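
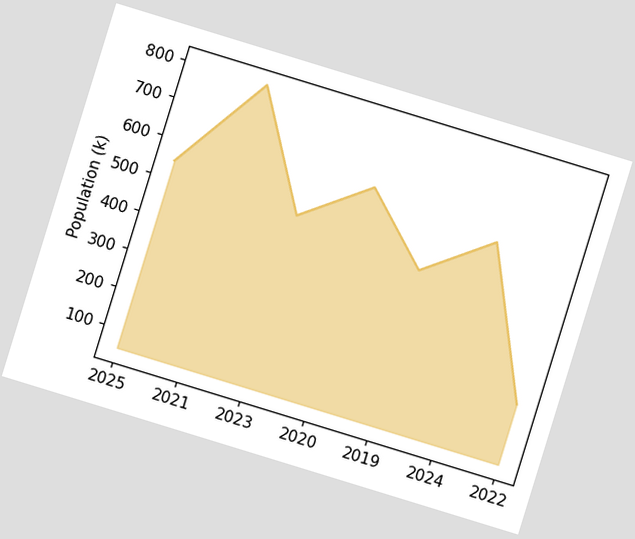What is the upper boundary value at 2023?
504k

The chart is tilted about 17° clockwise. At 2023 the upper boundary is at 504k.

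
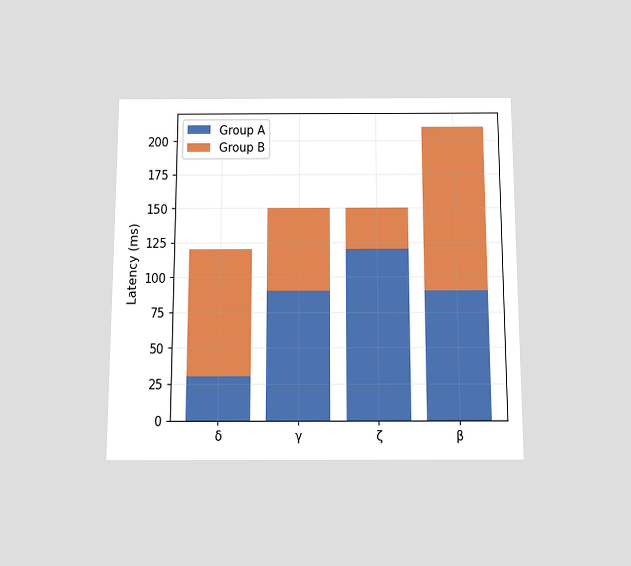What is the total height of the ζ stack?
The chart is viewed slightly from below. The ζ stack's top reaches 150ms on the y-axis.

150ms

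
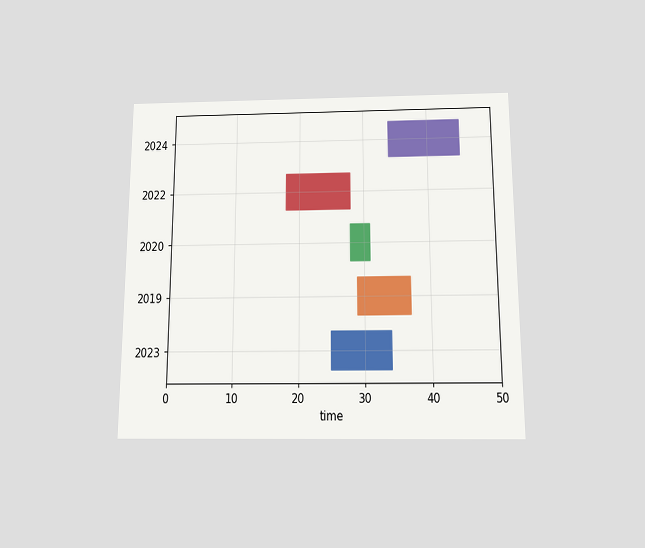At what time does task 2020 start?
28

The chart is viewed slightly from below. The 2020 bar begins at t=28.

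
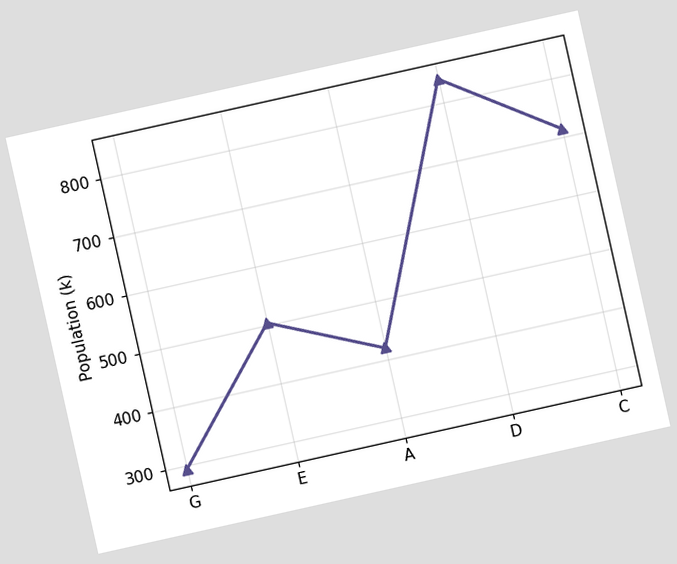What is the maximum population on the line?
The chart is tilted about 13° counter-clockwise. The highest point is at D, and reading across to the y-axis gives 840k.

840k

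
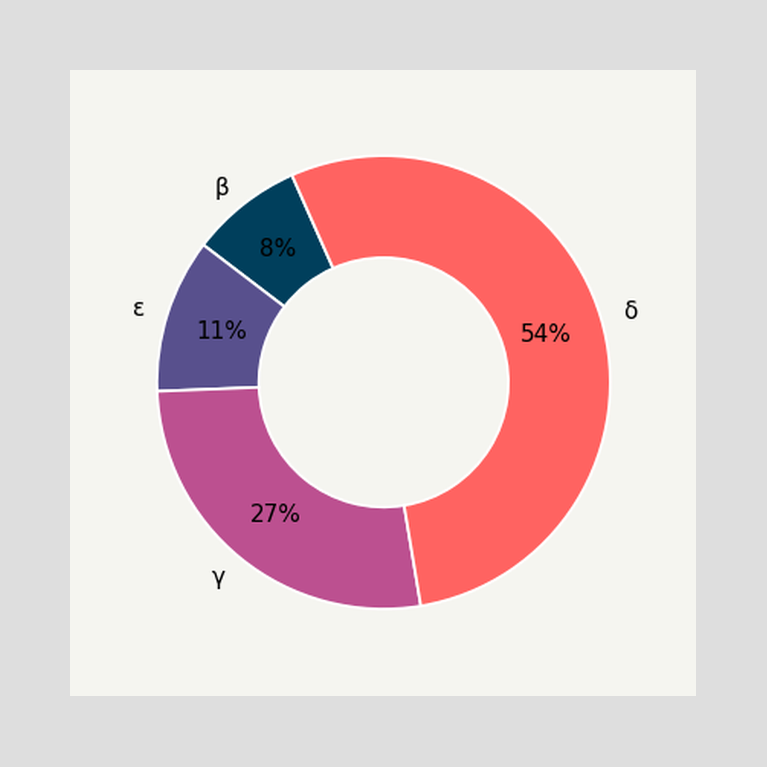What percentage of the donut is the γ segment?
27%

The γ segment takes up 27% of the ring.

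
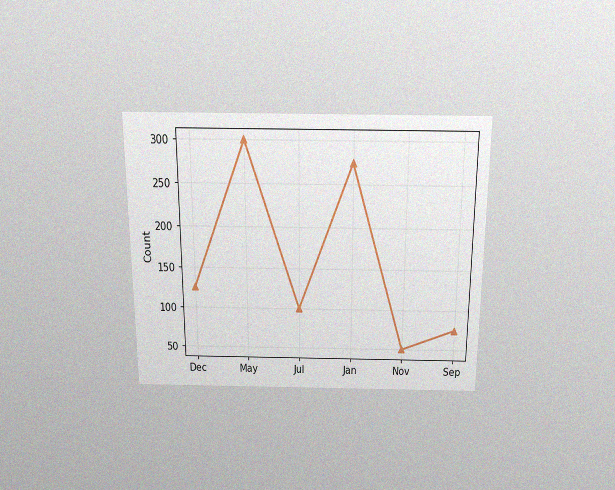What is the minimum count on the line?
The chart is viewed slightly from above, with some photo noise. The lowest point is at Nov, and reading across to the y-axis gives 50.

50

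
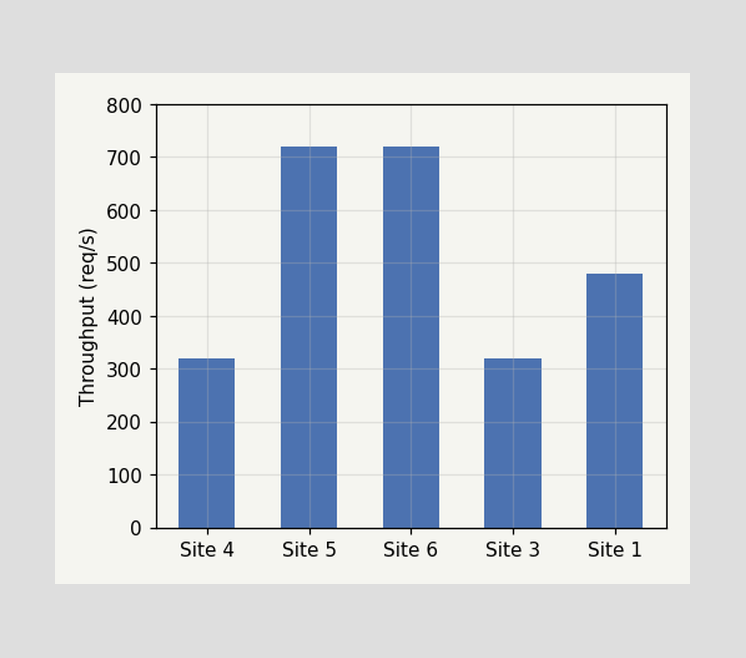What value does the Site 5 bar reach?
720req/s

Reading along the chart's y-axis, the Site 5 bar reaches 720req/s.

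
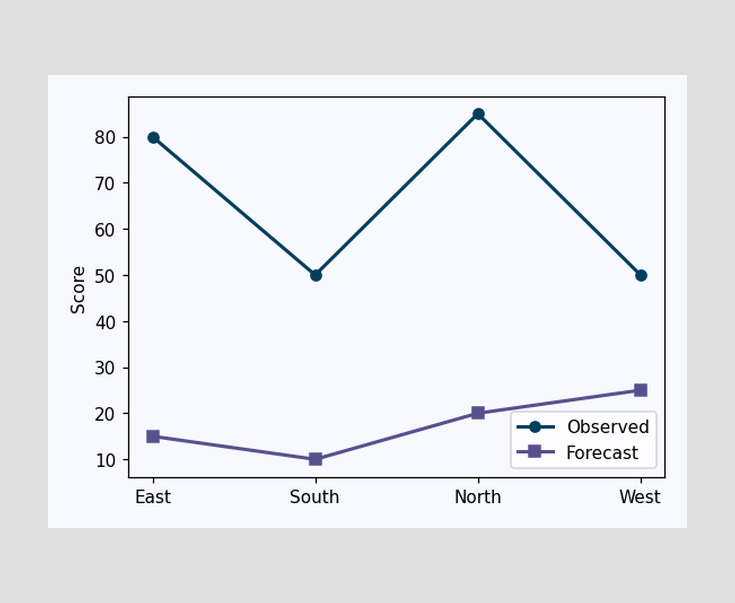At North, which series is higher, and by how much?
At North, Observed sits above the other line by 65.

Observed, by 65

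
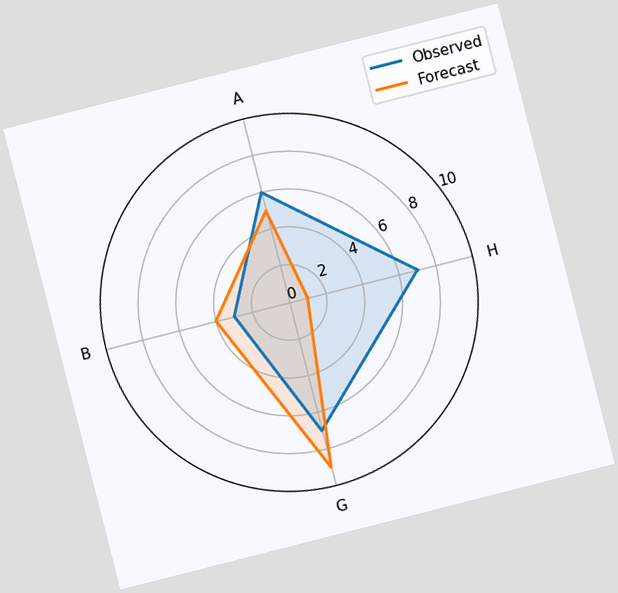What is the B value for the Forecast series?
The chart is tilted about 14° counter-clockwise. On the B axis, Forecast reaches 4.

4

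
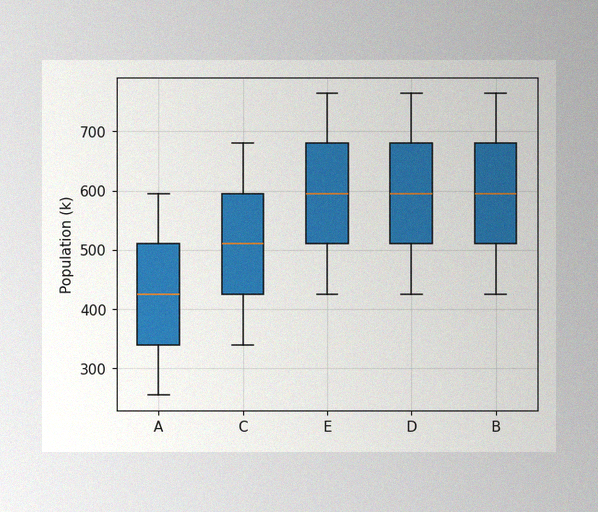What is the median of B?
595k

The image has some photo noise and uneven lighting. The median line in the B box sits at 595k.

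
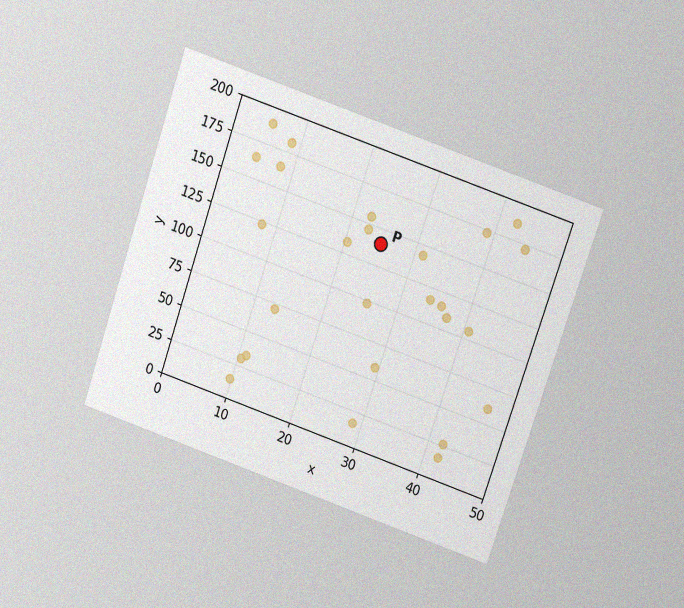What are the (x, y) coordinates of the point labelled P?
(25, 140)

The chart is tilted about 19° clockwise and viewed slightly from above, with some photo noise. Following the gridlines from P to each axis, P sits at (25, 140).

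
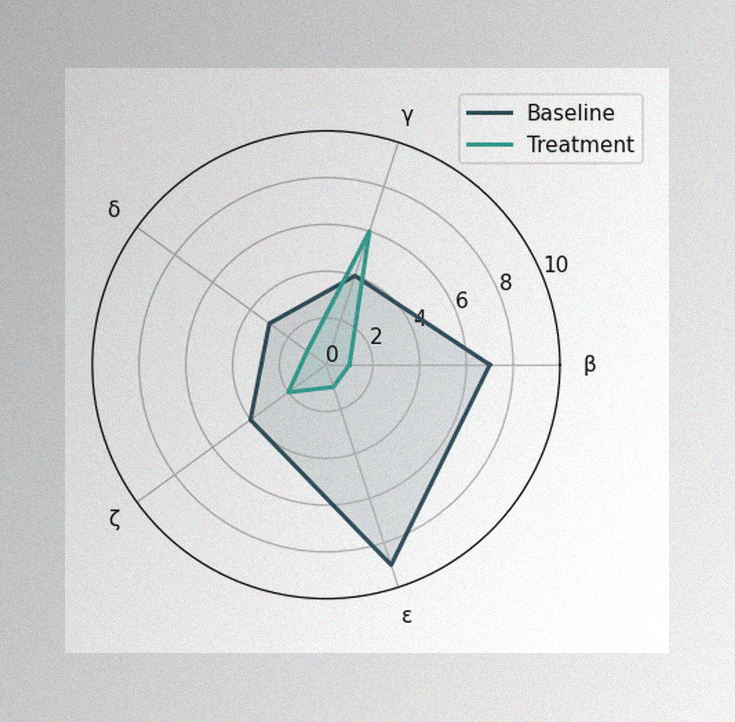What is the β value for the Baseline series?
The image has some photo noise and uneven lighting. On the β axis, Baseline reaches 7.

7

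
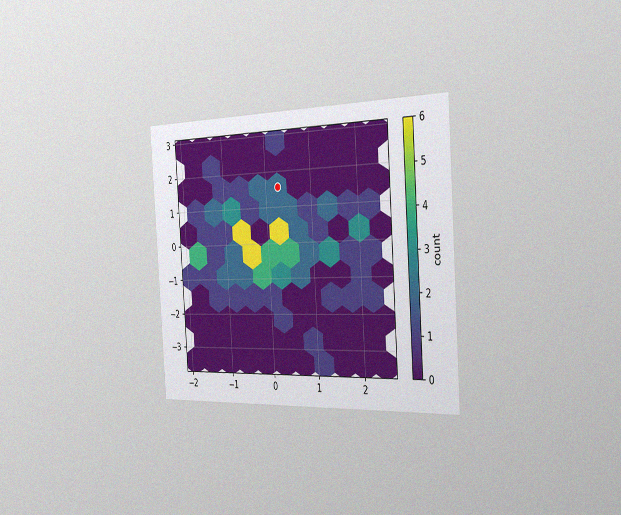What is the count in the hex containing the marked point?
The chart is tilted about 4° counter-clockwise and viewed slightly from the right, with some photo noise. The marked hex reads 2 on the colorbar.

2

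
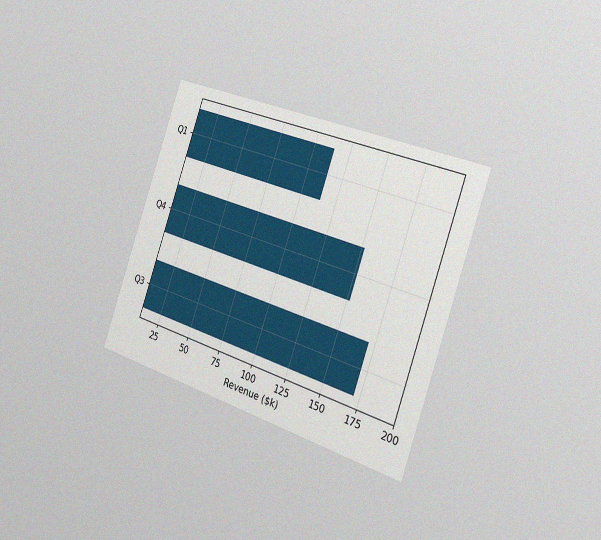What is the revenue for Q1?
$114k

The chart is tilted about 19° clockwise and viewed slightly from the right, with some photo noise. Reading along the chart's x-axis, the Q1 bar reaches $114k.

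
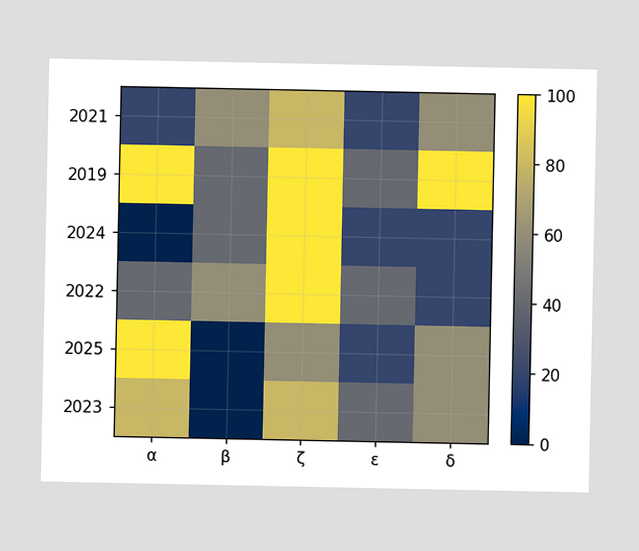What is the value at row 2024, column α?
Matching cell (2024, α) against the colorbar gives 0.

0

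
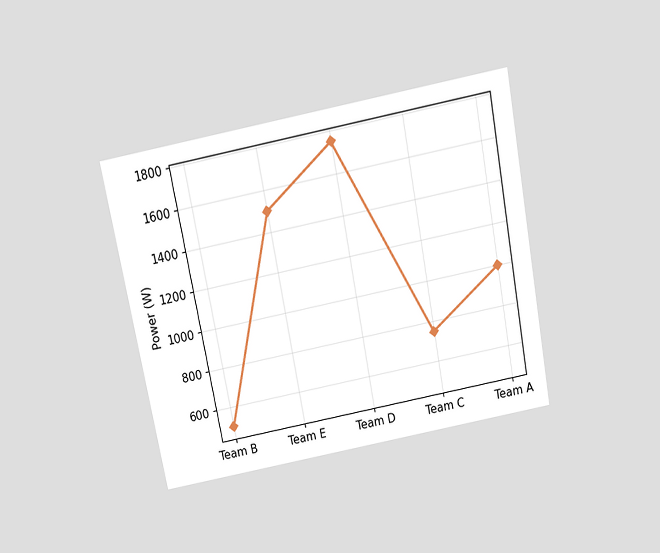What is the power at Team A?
The chart is tilted about 11° counter-clockwise and viewed slightly from above. At Team A, the line is at 1000W.

1000W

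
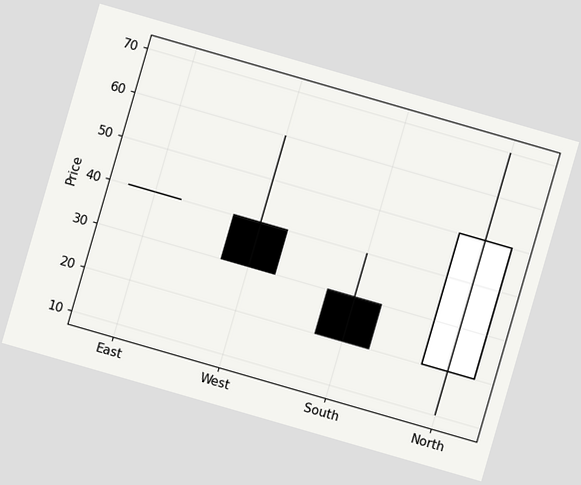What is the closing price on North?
50

The chart is tilted about 16° clockwise. The North candle closes at 50.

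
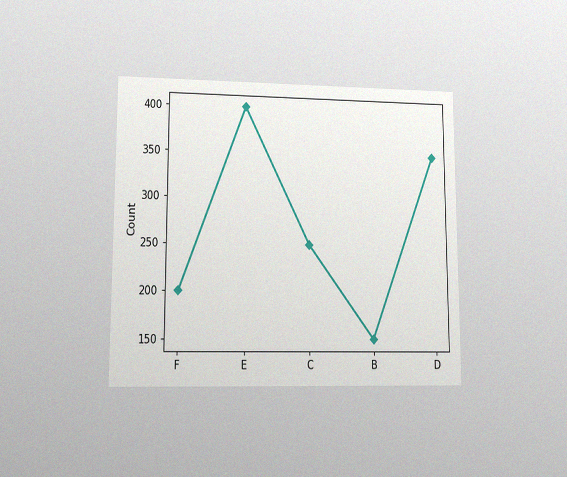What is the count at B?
150

The chart is viewed at a slight angle, with some photo noise. At B, the line is at 150.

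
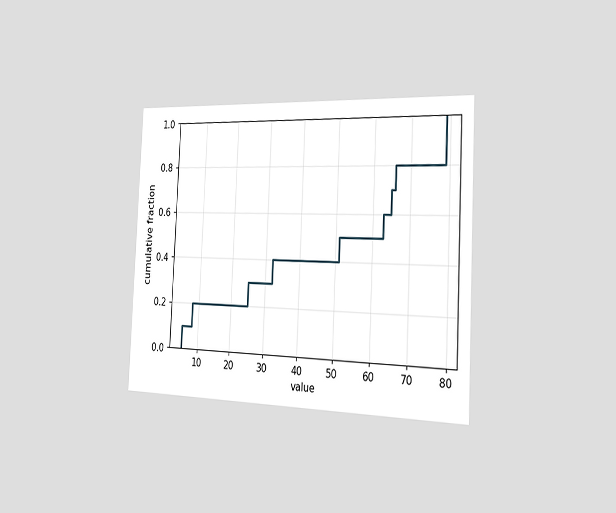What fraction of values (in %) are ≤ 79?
The chart is tilted about 3° clockwise and viewed slightly from the right. At x=79 the ECDF step is at 100%.

100%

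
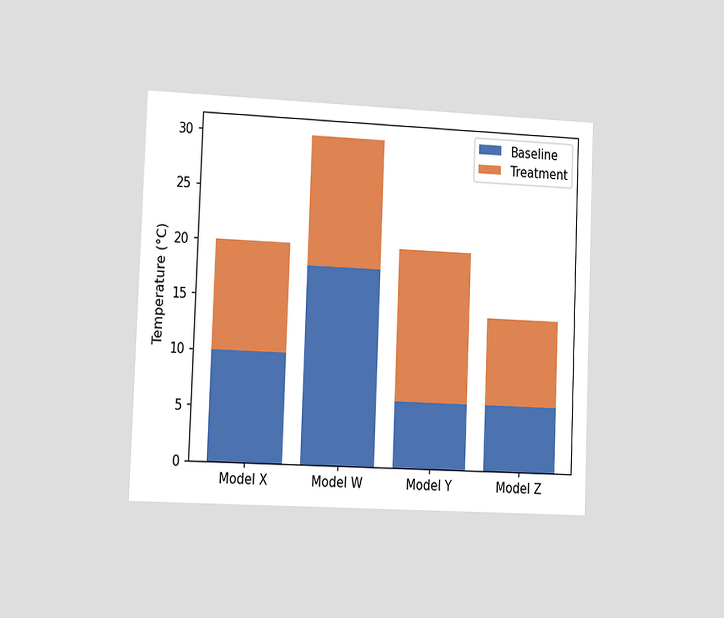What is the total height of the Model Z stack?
14°C

The chart is tilted about 2° clockwise and viewed slightly from the left. The Model Z stack's top reaches 14°C on the y-axis.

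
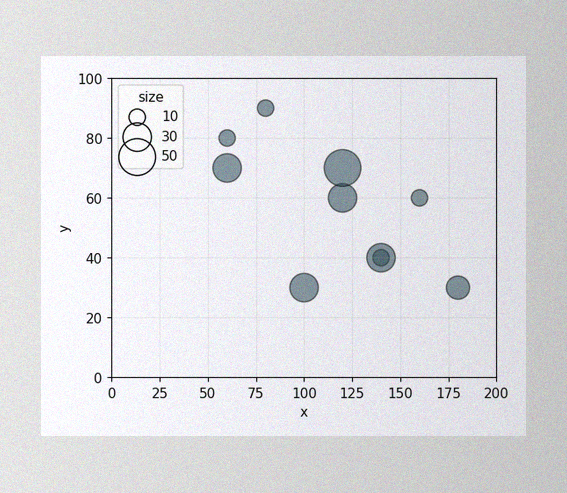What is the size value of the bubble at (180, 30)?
The image has some photo noise and uneven lighting. Matching the bubble at (180, 30) against the size legend gives 20.

20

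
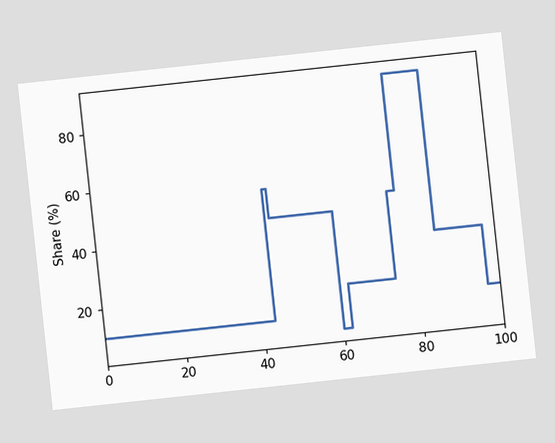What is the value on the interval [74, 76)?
50%

The chart is tilted about 6° counter-clockwise. On [74, 76) the step sits at 50%.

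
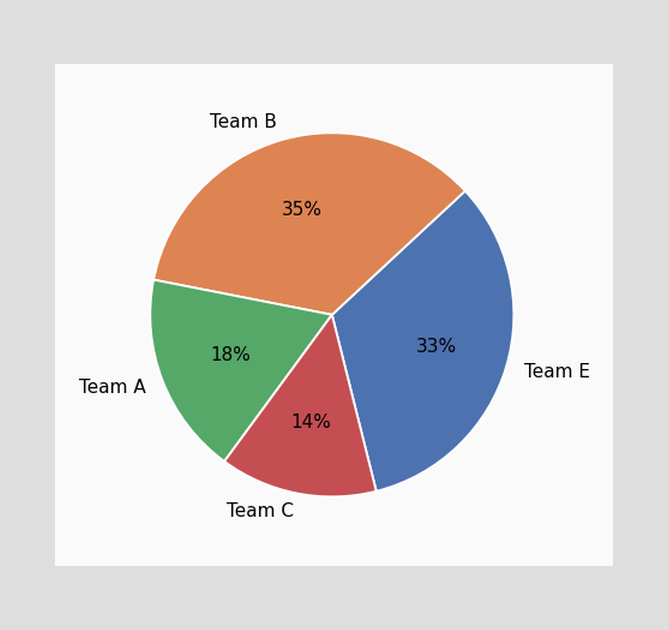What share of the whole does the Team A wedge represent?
18%

The Team A slice takes up 18% of the pie.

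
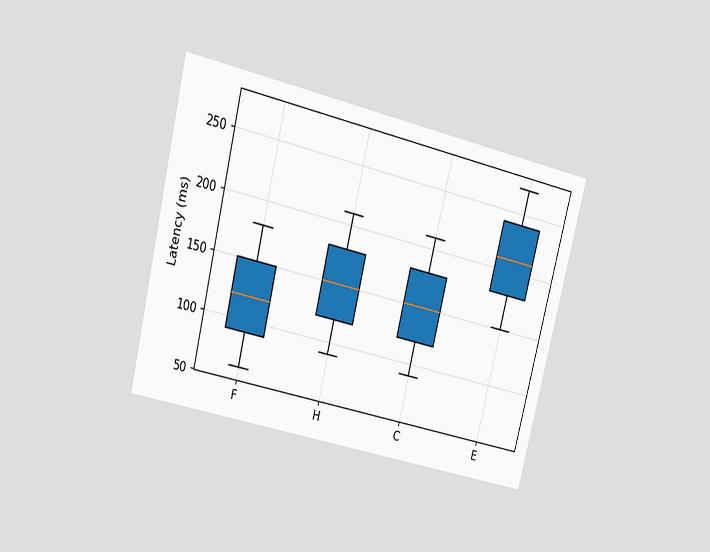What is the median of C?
150ms

The chart is tilted about 14° clockwise and viewed at a slight angle. The median line in the C box sits at 150ms.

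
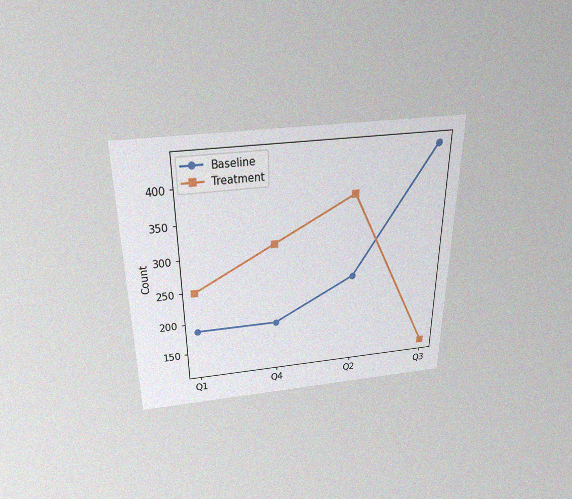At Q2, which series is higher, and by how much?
Treatment, by 124

The chart is viewed slightly from above, with some photo noise. At Q2, Treatment sits above the other line by 124.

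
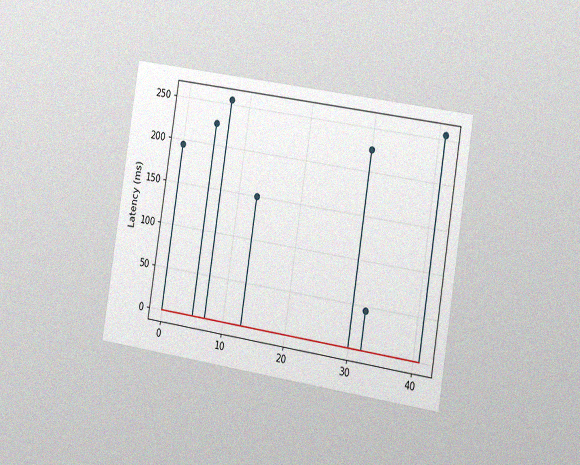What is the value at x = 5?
225ms

The chart is tilted about 9° clockwise and viewed slightly from the right, with some photo noise. The stem at x=5 reaches 225ms.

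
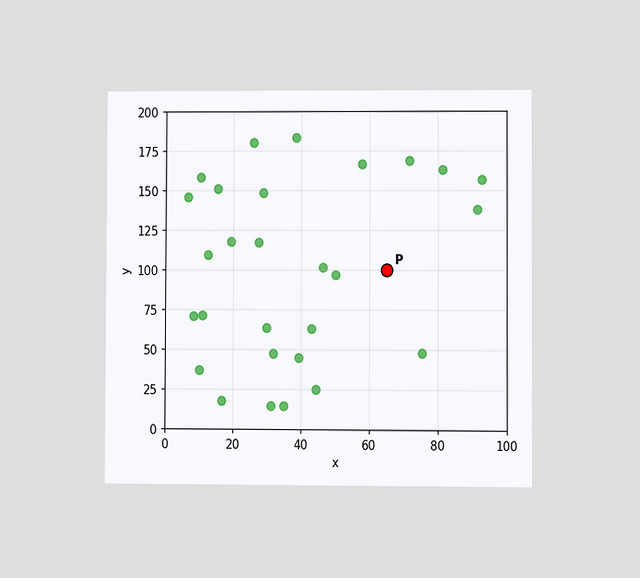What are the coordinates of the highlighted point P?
The chart is viewed at a slight angle. Following the gridlines from P to each axis, P sits at (65, 100).

(65, 100)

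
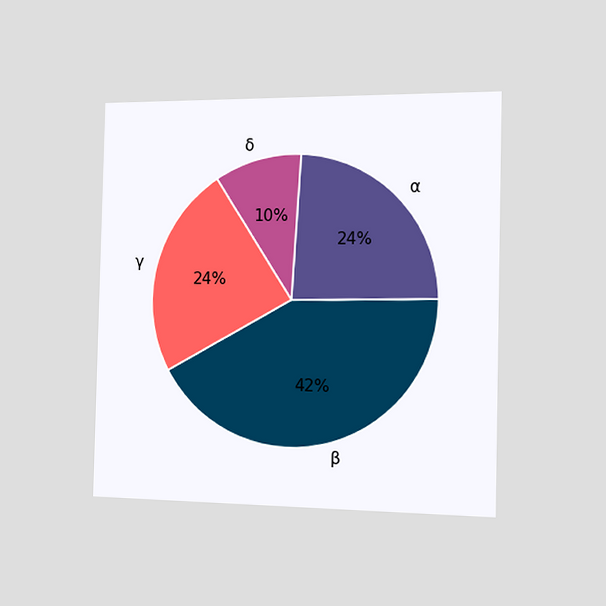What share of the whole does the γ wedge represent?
The chart is viewed slightly from the right. The γ slice takes up 24% of the pie.

24%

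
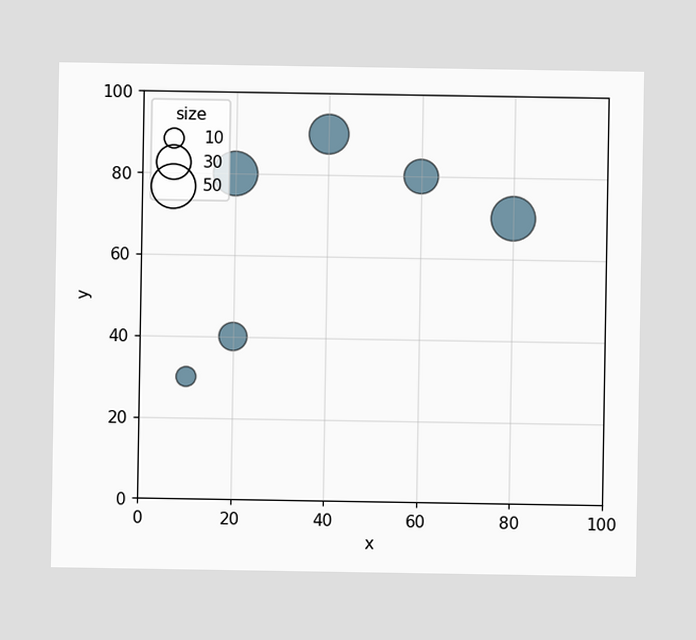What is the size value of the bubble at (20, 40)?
Matching the bubble at (20, 40) against the size legend gives 20.

20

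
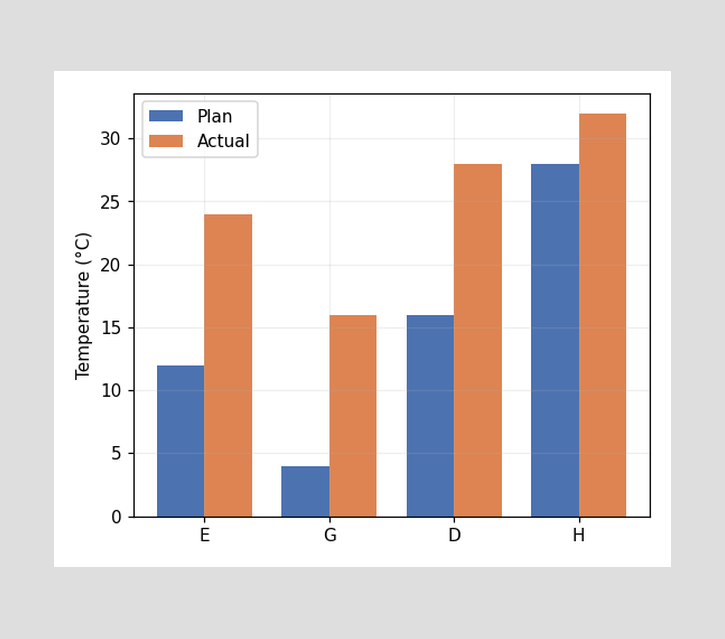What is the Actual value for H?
The Actual bar at H reaches 32°C on the y-axis.

32°C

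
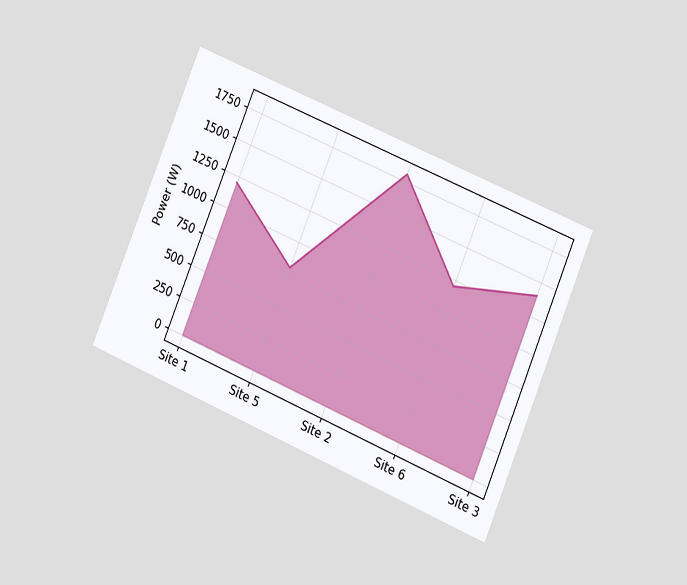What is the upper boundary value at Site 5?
The chart is tilted about 23° clockwise and viewed at a slight angle. At Site 5 the upper boundary is at 800W.

800W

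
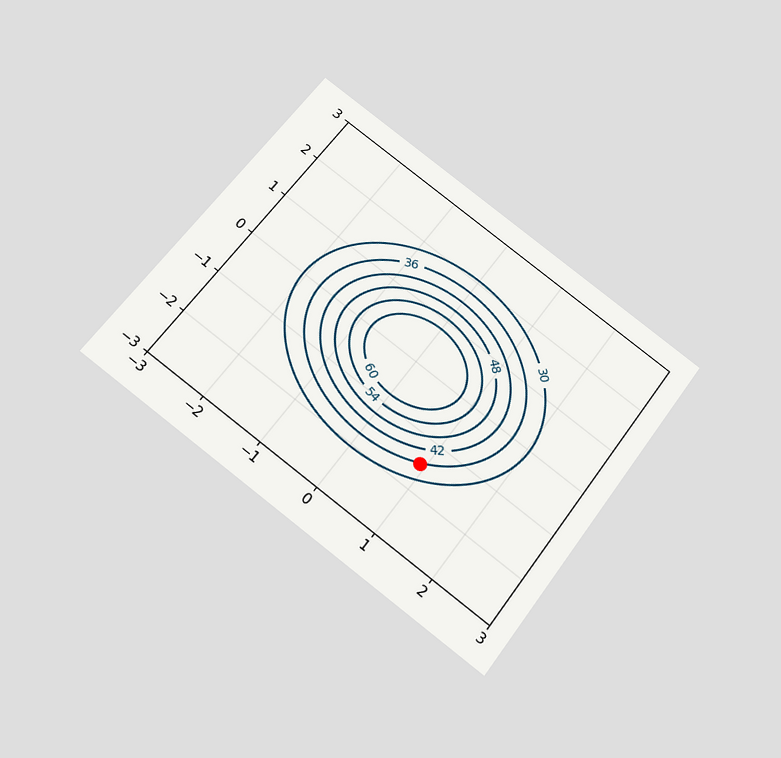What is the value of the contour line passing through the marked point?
The chart is tilted about 36° clockwise and viewed slightly from below. The marked point sits on the contour labelled 36.

36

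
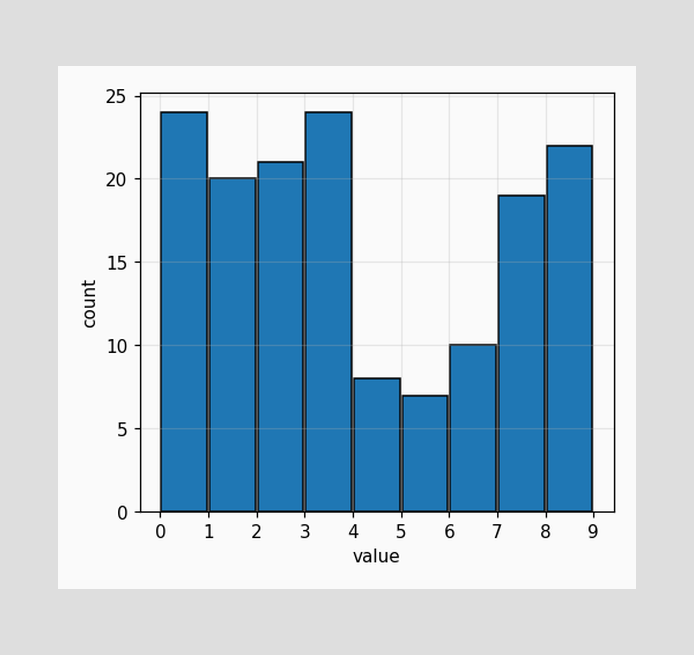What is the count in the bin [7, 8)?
19

The [7, 8) bin has height 19.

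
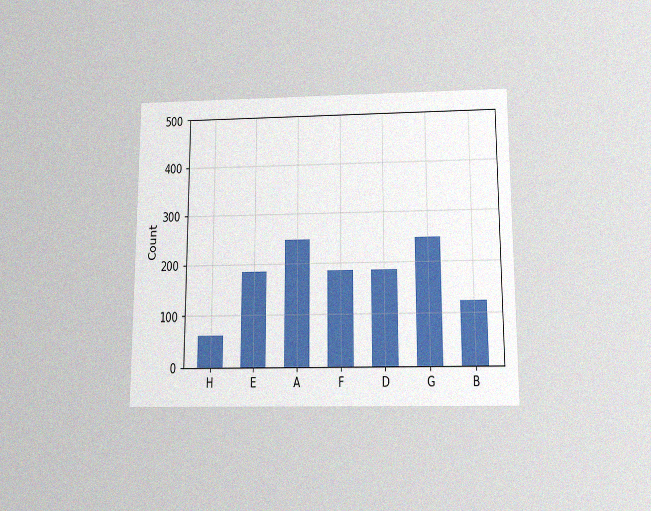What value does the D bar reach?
The chart is viewed slightly from below, with some photo noise. Reading along the chart's y-axis, the D bar reaches 186.

186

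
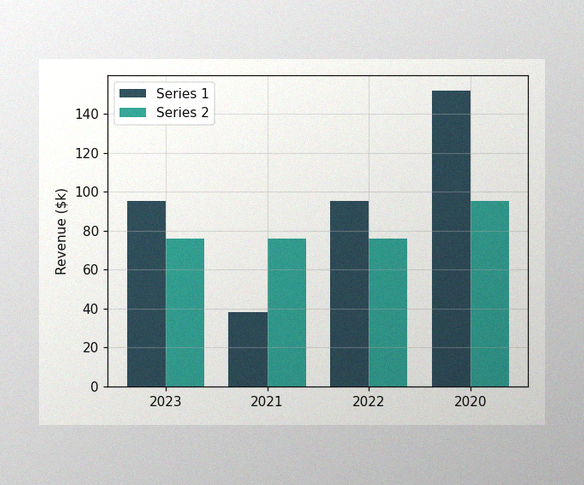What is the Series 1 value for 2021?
The image has some photo noise and uneven lighting. The Series 1 bar at 2021 reaches $38k on the y-axis.

$38k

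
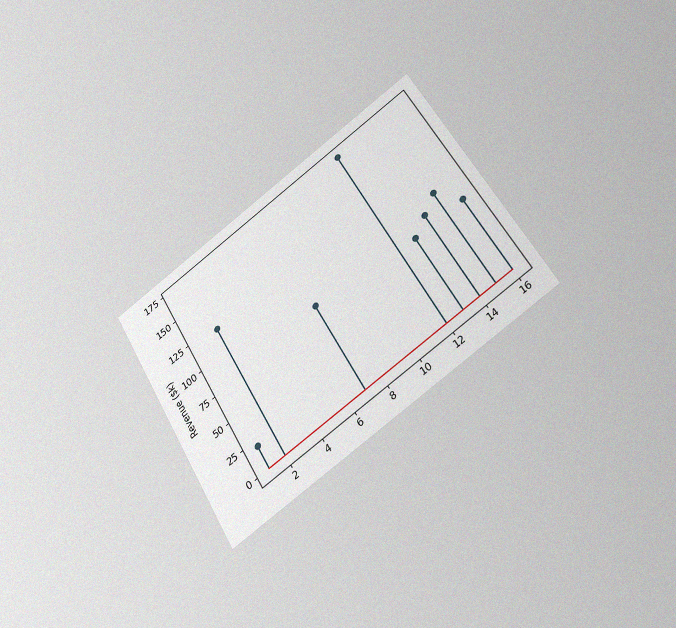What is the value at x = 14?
The chart is tilted about 30° counter-clockwise and viewed at a slight angle, with some photo noise. The stem at x=14 reaches $80k.

$80k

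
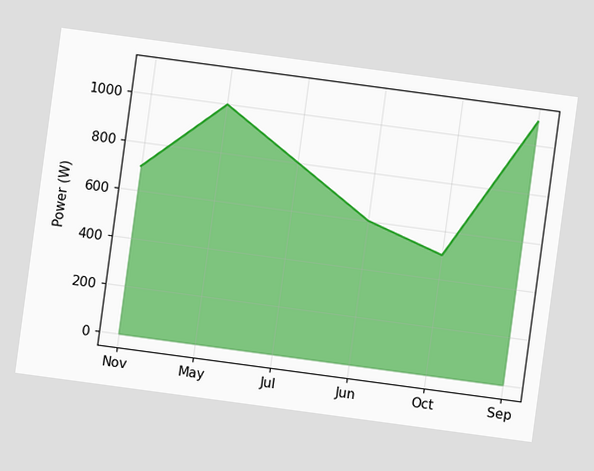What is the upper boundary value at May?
The chart is tilted about 8° clockwise. At May the upper boundary is at 1000W.

1000W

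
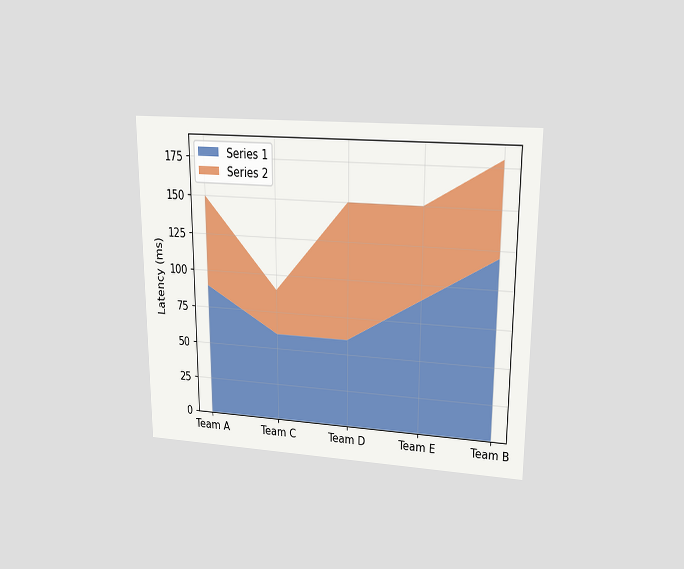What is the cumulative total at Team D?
The chart is viewed at a slight angle. The stacked total at Team D reaches 150ms.

150ms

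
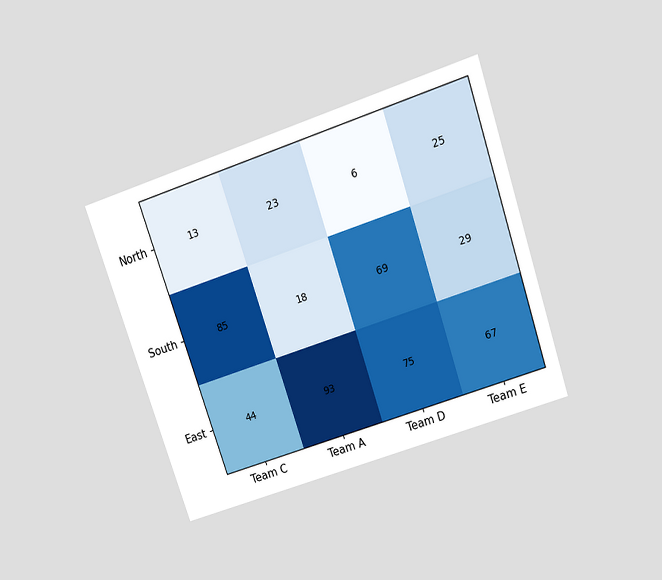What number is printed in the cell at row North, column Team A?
The chart is tilted about 19° counter-clockwise and viewed slightly from above. The (North, Team A) cell reads 23.

23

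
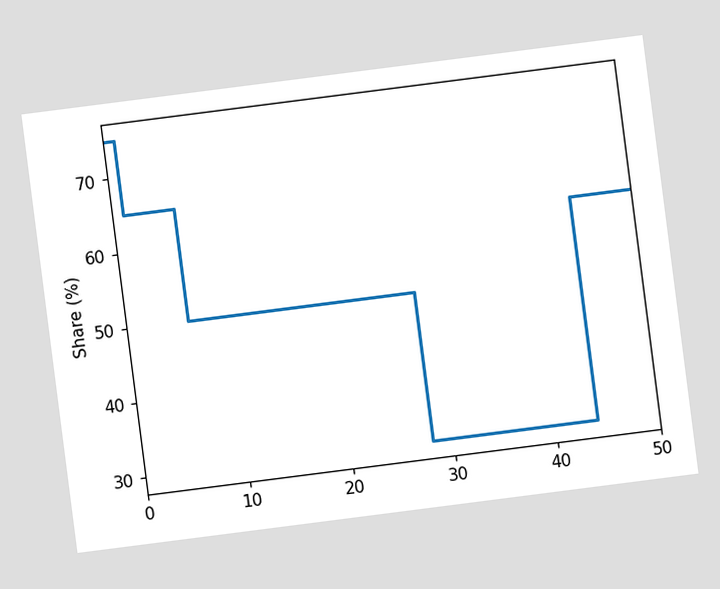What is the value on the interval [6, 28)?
50%

The chart is tilted about 7° counter-clockwise. On [6, 28) the step sits at 50%.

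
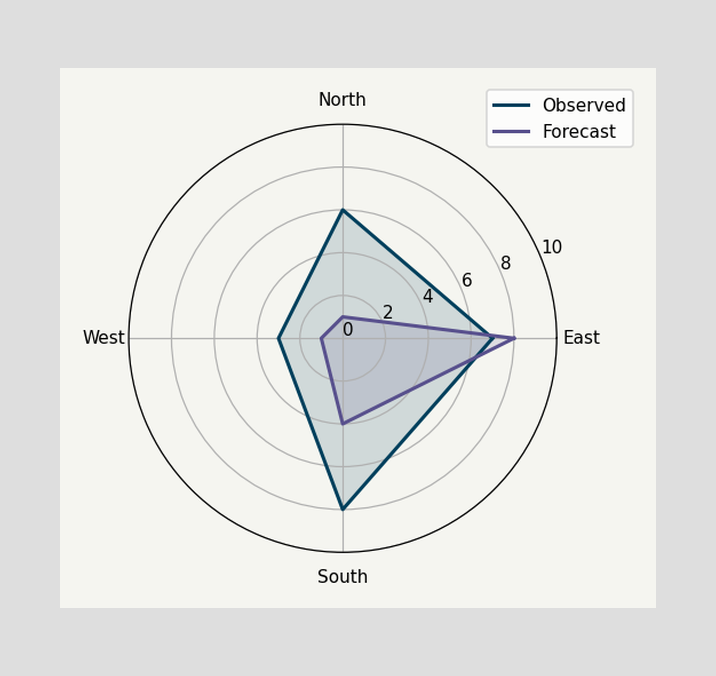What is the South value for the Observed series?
On the South axis, Observed reaches 8.

8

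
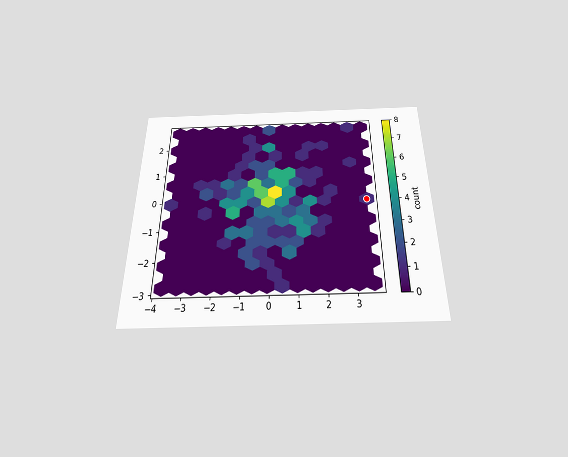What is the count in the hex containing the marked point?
1

The chart is viewed slightly from below. The marked hex reads 1 on the colorbar.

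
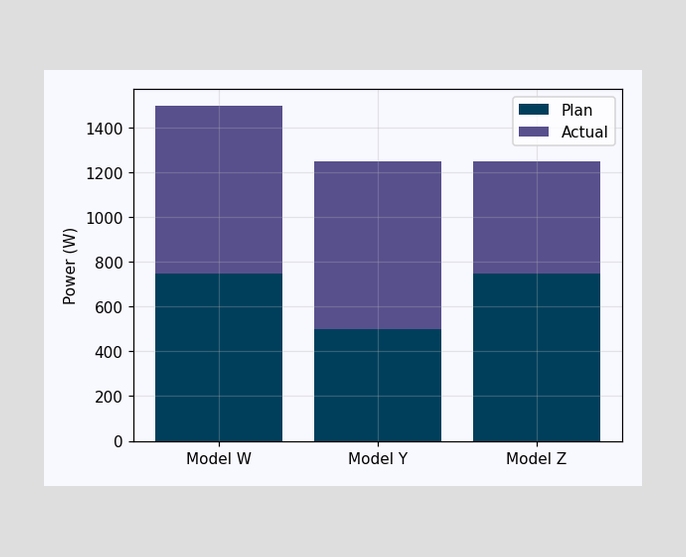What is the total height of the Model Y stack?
1250W

The Model Y stack's top reaches 1250W on the y-axis.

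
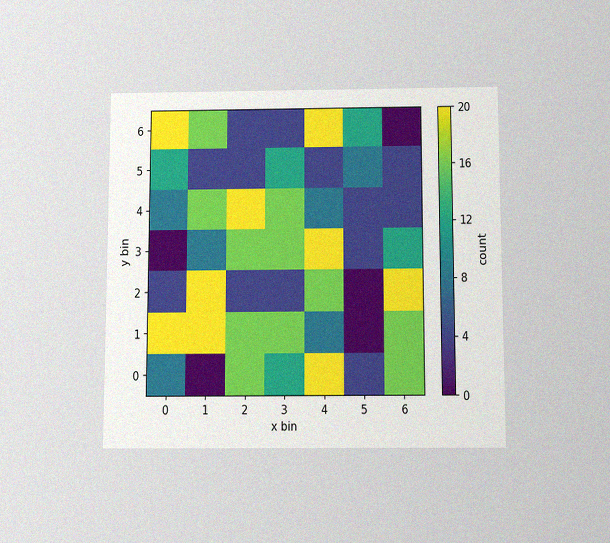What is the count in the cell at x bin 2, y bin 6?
4

The chart is viewed slightly from below, with some photo noise. Matching the cell (2, 6) against the colorbar gives 4.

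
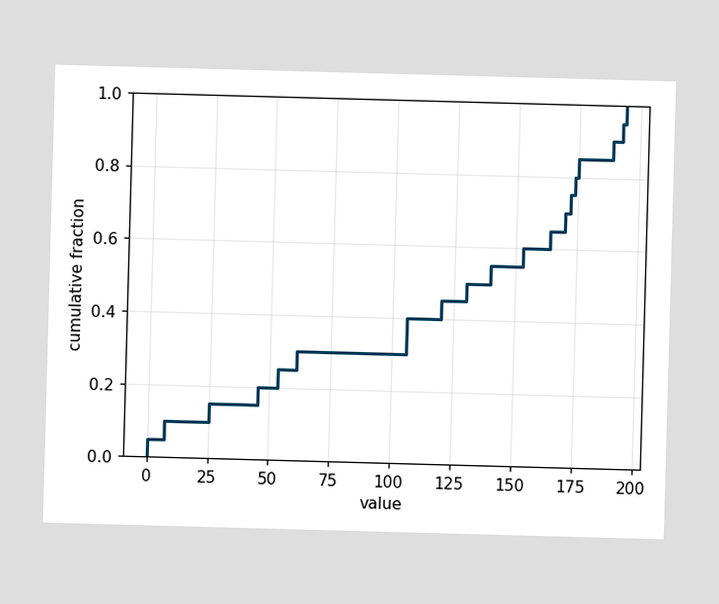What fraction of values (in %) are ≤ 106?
At x=106 the ECDF step is at 40%.

40%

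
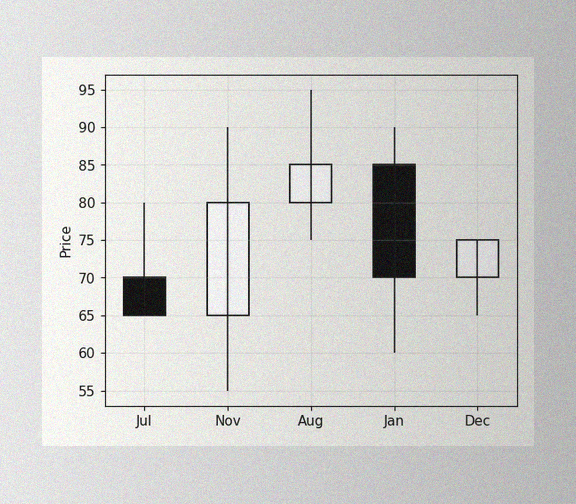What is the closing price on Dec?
75

The image has some photo noise and uneven lighting. The Dec candle closes at 75.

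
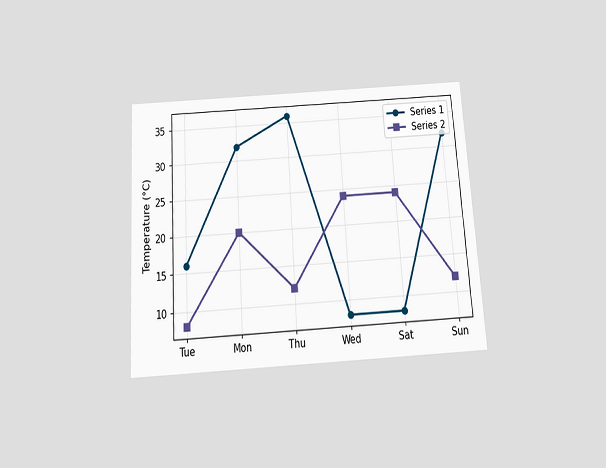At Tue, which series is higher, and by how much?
Series 1, by 8°C

The chart is tilted about 4° counter-clockwise and viewed slightly from below. At Tue, Series 1 sits above the other line by 8°C.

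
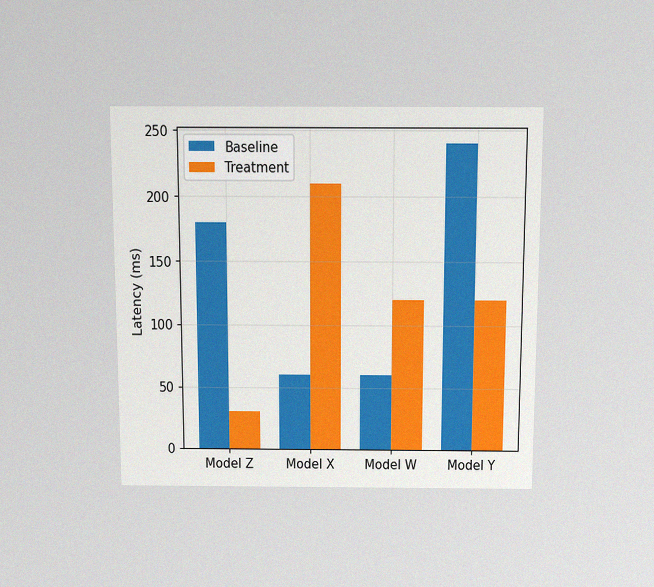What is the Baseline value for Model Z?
The chart is viewed slightly from above, with some photo noise. The Baseline bar at Model Z reaches 180ms on the y-axis.

180ms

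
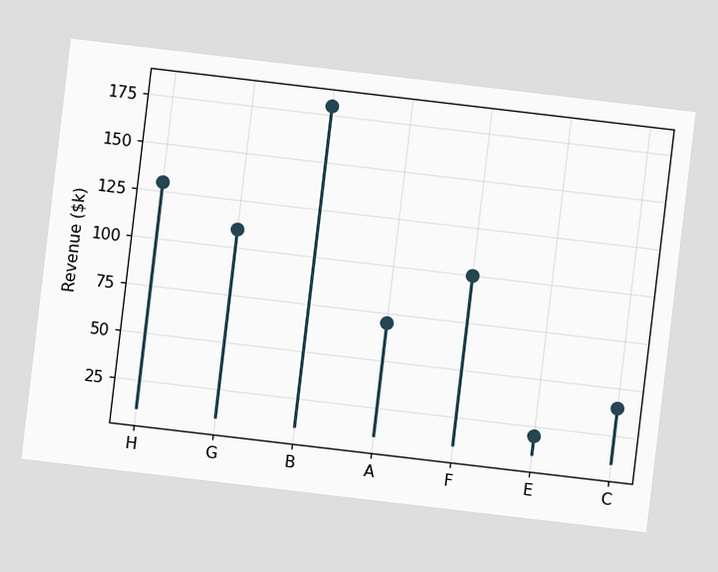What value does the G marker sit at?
$110k

The chart is tilted about 7° clockwise. The G marker sits at $110k.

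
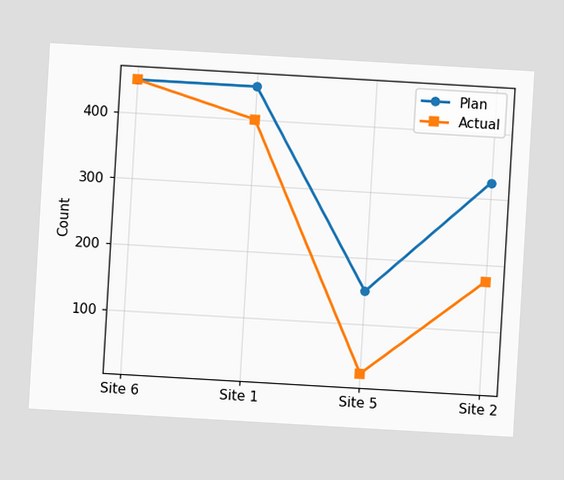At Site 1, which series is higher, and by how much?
Plan, by 50

The chart is tilted about 3° clockwise. At Site 1, Plan sits above the other line by 50.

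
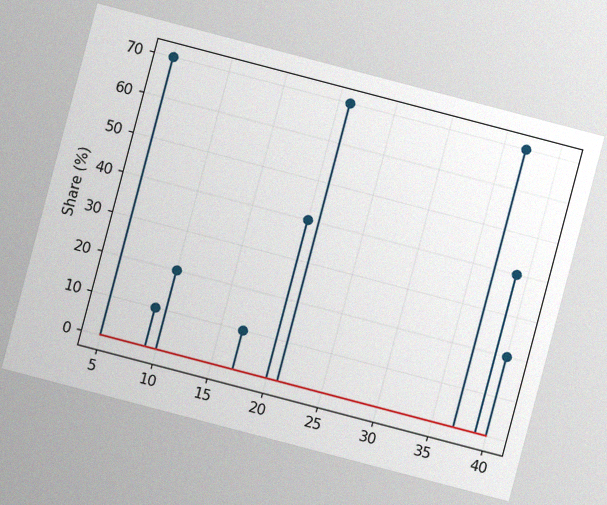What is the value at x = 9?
The chart is tilted about 15° clockwise, with some photo noise. The stem at x=9 reaches 10%.

10%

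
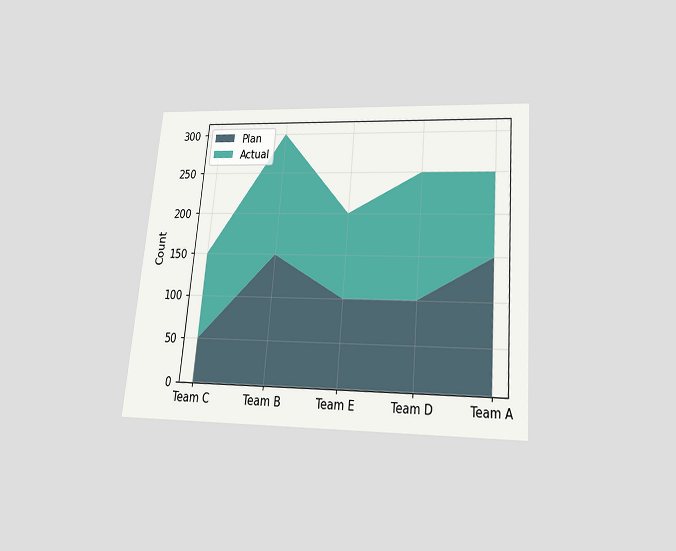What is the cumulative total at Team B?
The chart is tilted about 5° clockwise and viewed slightly from below. The stacked total at Team B reaches 300.

300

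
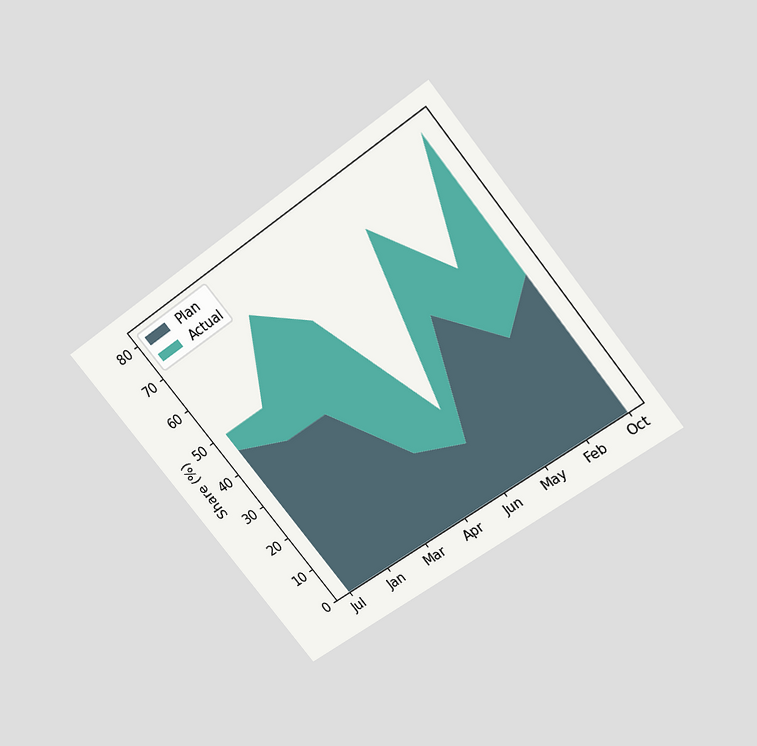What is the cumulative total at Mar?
The chart is tilted about 38° counter-clockwise and viewed slightly from above. The stacked total at Mar reaches 70%.

70%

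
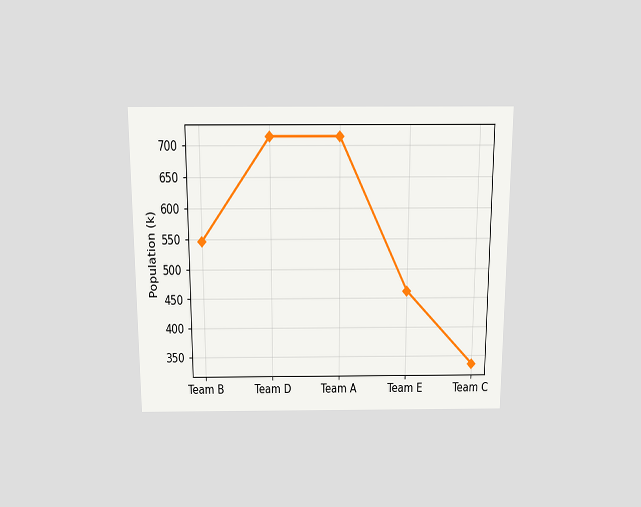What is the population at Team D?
The chart is viewed slightly from above. At Team D, the line is at 714k.

714k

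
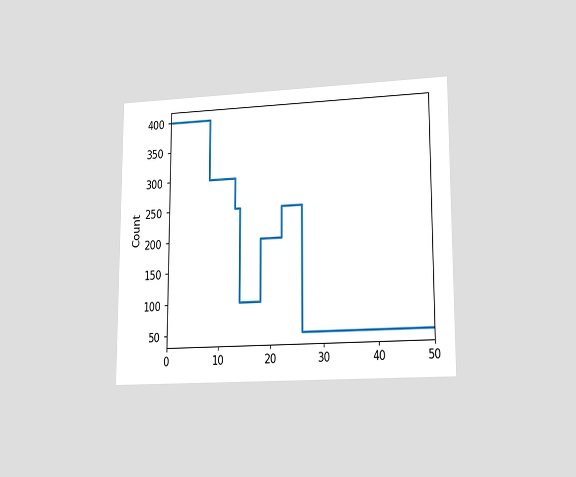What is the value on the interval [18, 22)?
200

The chart is viewed at a slight angle. On [18, 22) the step sits at 200.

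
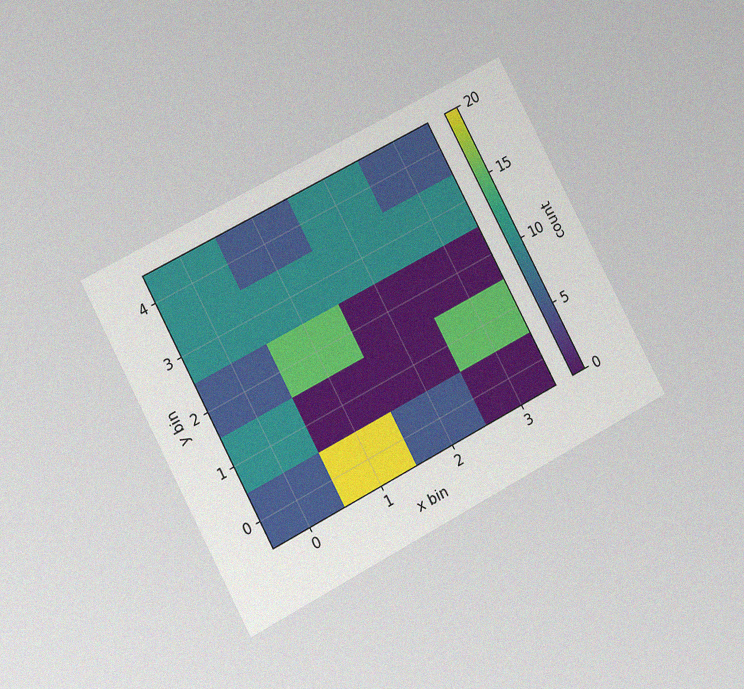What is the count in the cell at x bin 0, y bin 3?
The chart is tilted about 28° counter-clockwise and viewed at a slight angle, with some photo noise. Matching the cell (0, 3) against the colorbar gives 10.

10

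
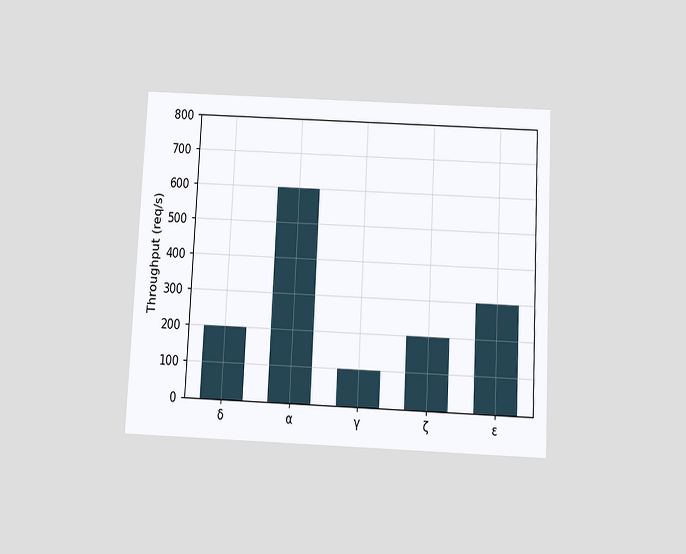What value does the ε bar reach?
300req/s

The chart is tilted about 3° clockwise and viewed slightly from below. Reading along the chart's y-axis, the ε bar reaches 300req/s.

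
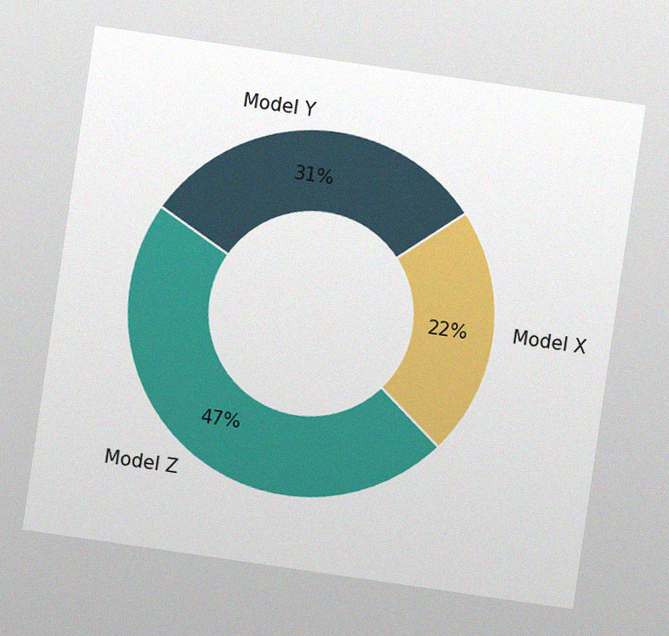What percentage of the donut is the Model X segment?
22%

The chart is tilted about 8° clockwise, with some photo noise. The Model X segment takes up 22% of the ring.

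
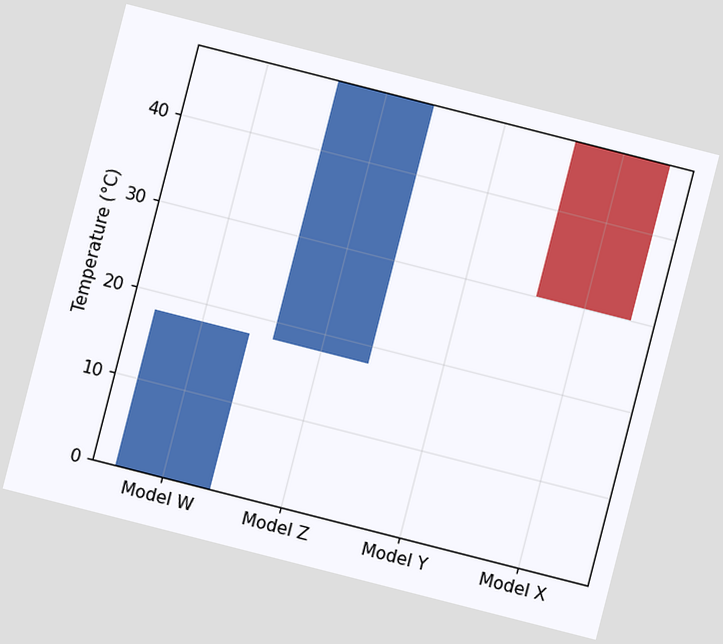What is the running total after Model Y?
The chart is tilted about 14° clockwise. After Model Y the running total reaches 48°C.

48°C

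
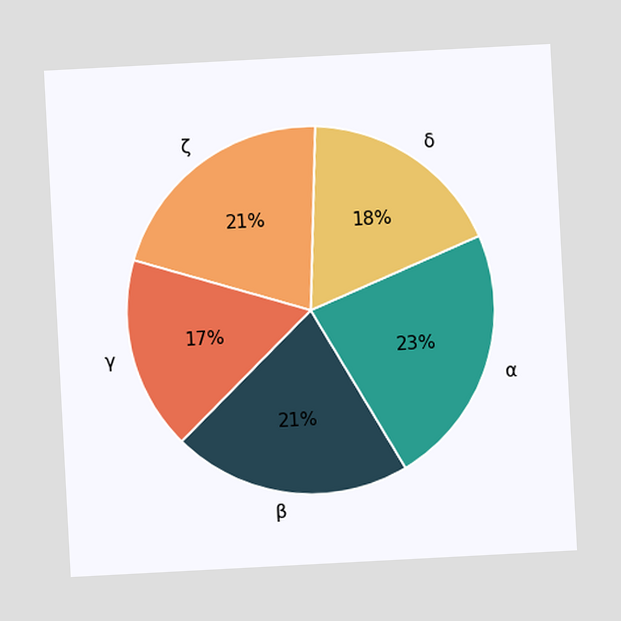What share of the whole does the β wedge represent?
21%

The chart is tilted about 3° counter-clockwise. The β slice takes up 21% of the pie.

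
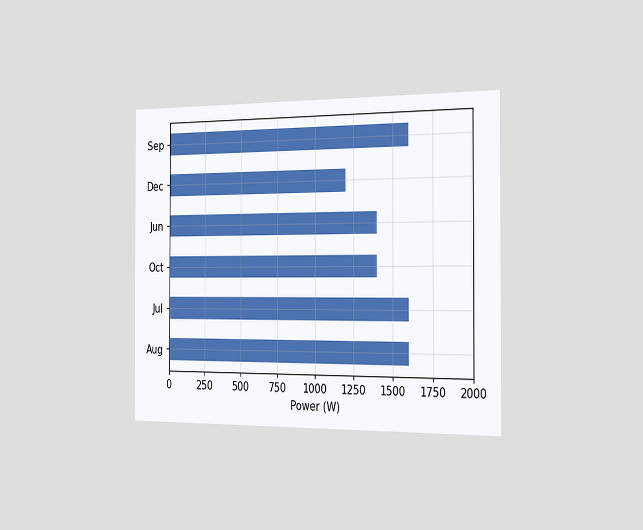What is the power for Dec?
The chart is viewed slightly from the right. Reading along the chart's x-axis, the Dec bar reaches 1200W.

1200W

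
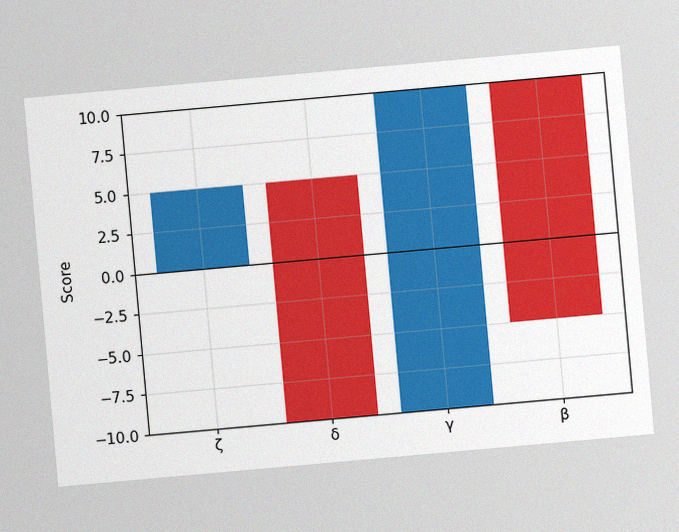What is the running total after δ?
The chart is tilted about 5° counter-clockwise, with some photo noise. After δ the running total reaches -10.

-10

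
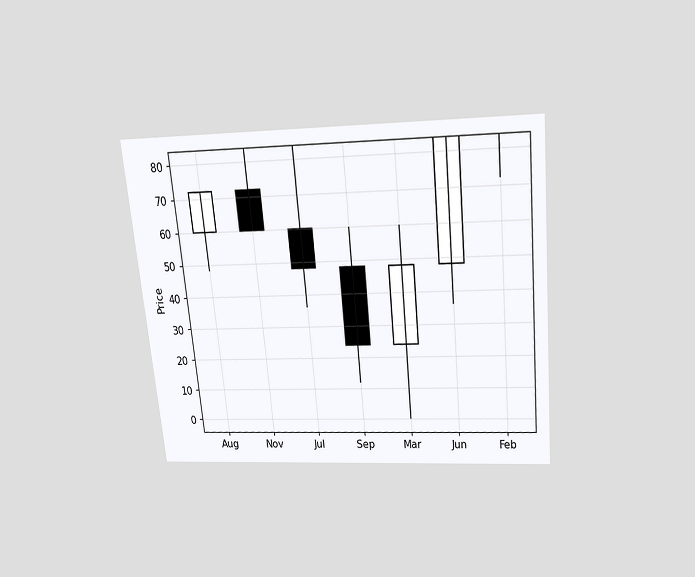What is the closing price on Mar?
The chart is tilted about 5° counter-clockwise and viewed slightly from above. The Mar candle closes at 48.

48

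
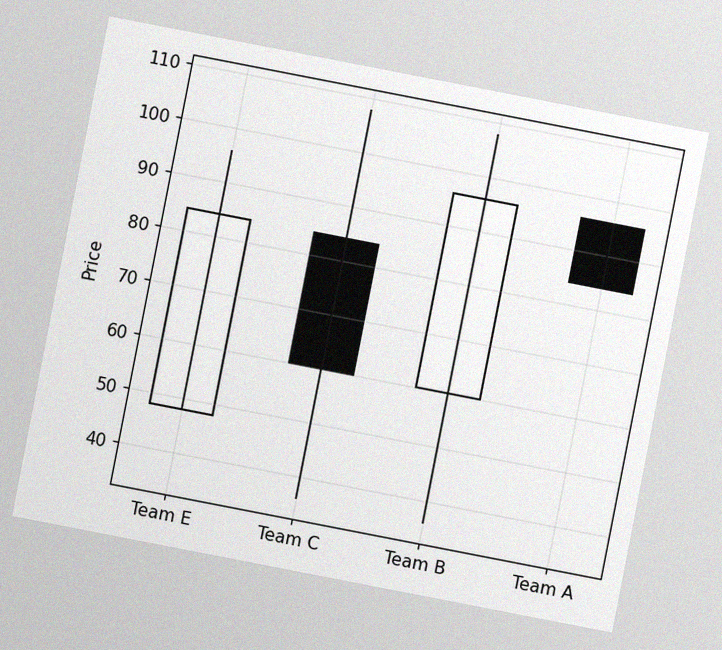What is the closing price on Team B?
The chart is tilted about 11° clockwise, with some photo noise. The Team B candle closes at 96.

96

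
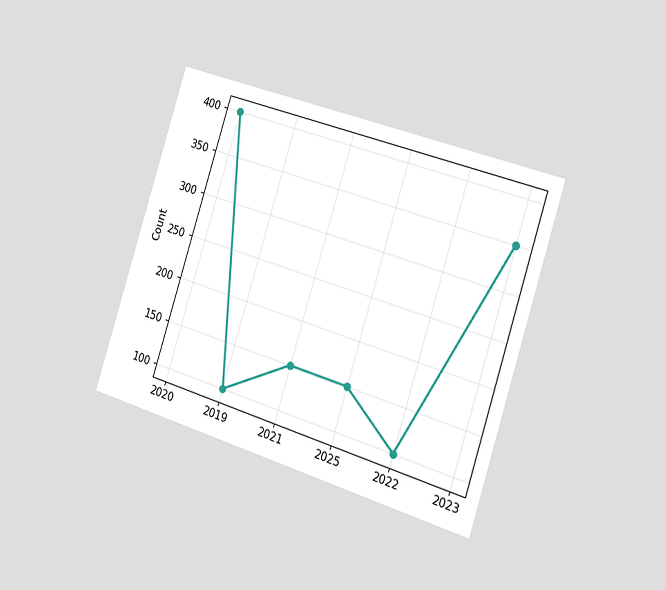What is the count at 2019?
100

The chart is tilted about 18° clockwise and viewed slightly from the right. At 2019, the line is at 100.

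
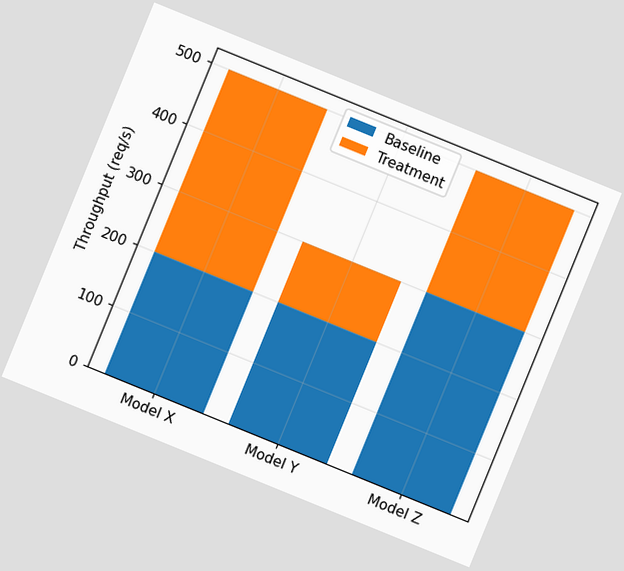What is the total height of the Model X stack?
500req/s

The chart is tilted about 22° clockwise. The Model X stack's top reaches 500req/s on the y-axis.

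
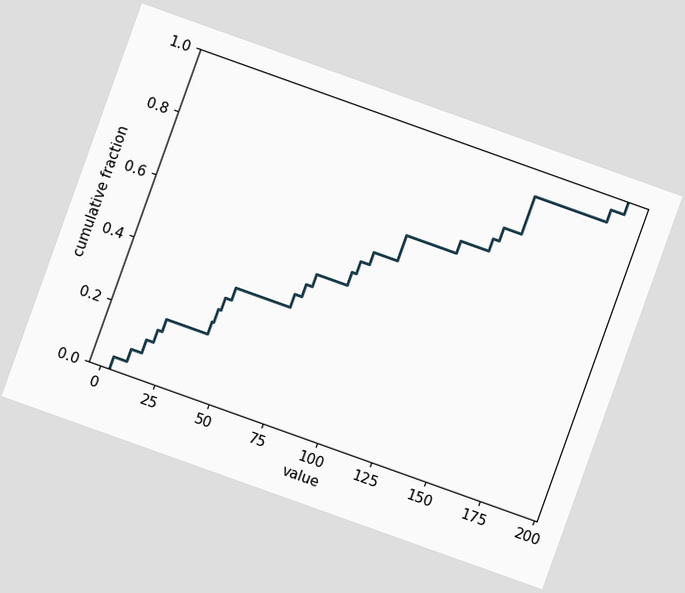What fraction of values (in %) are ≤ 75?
The chart is tilted about 20° clockwise. At x=75 the ECDF step is at 48%.

48%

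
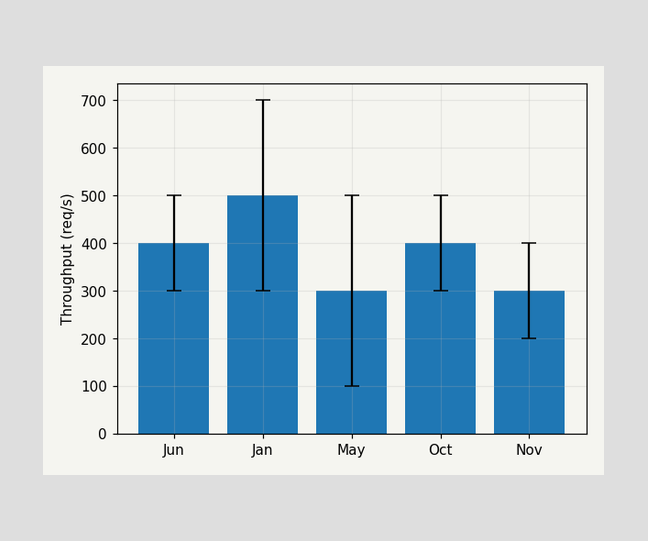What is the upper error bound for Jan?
700req/s

The Jan bar's upper whisker reaches 700req/s.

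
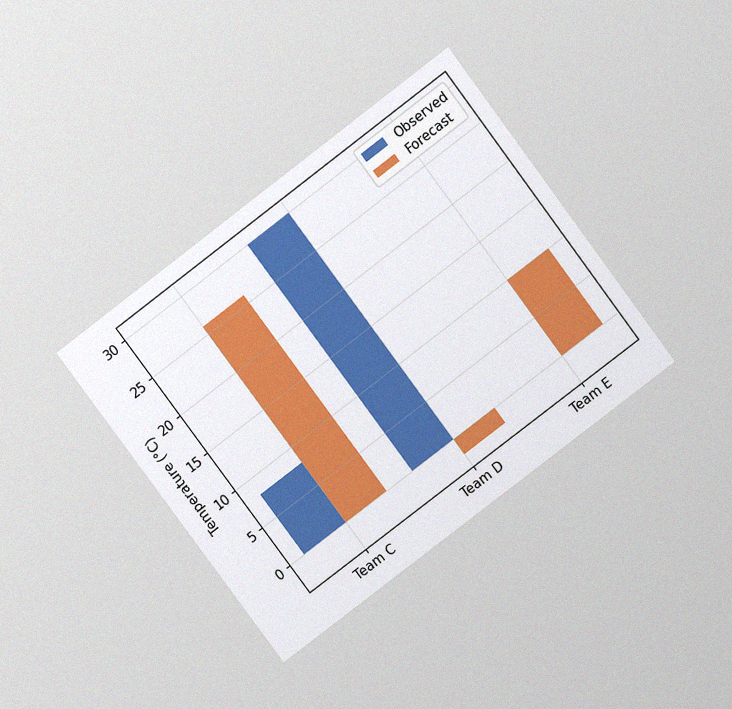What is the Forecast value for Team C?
26°C

The chart is tilted about 37° counter-clockwise and viewed at a slight angle, with some photo noise. The Forecast bar at Team C reaches 26°C on the y-axis.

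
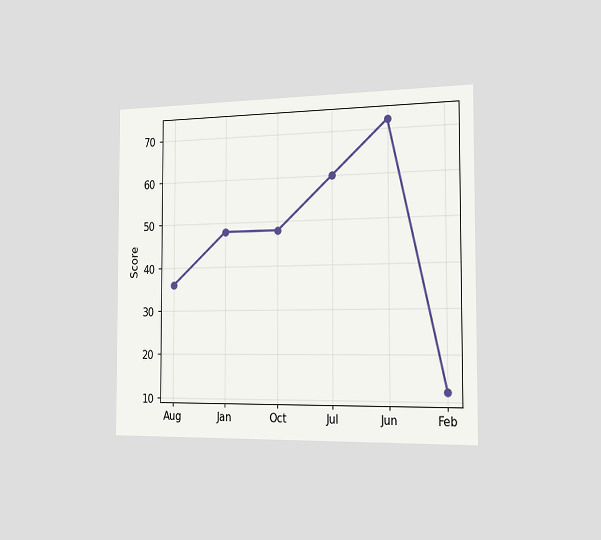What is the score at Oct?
48

The chart is viewed slightly from the right. At Oct, the line is at 48.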